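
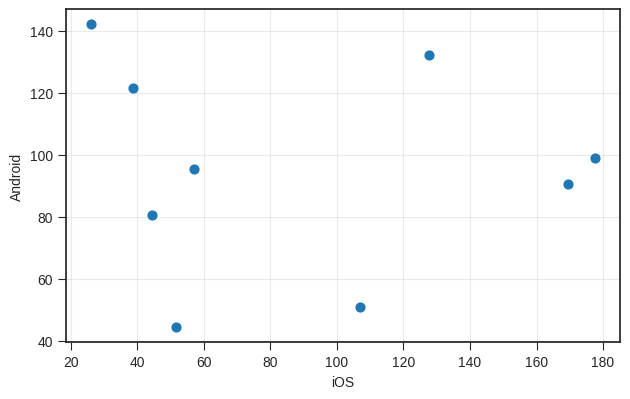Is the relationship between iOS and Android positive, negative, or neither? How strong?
no clear correlation

Points are roughly uncorrelated; weak (|r| ≈ 0.1).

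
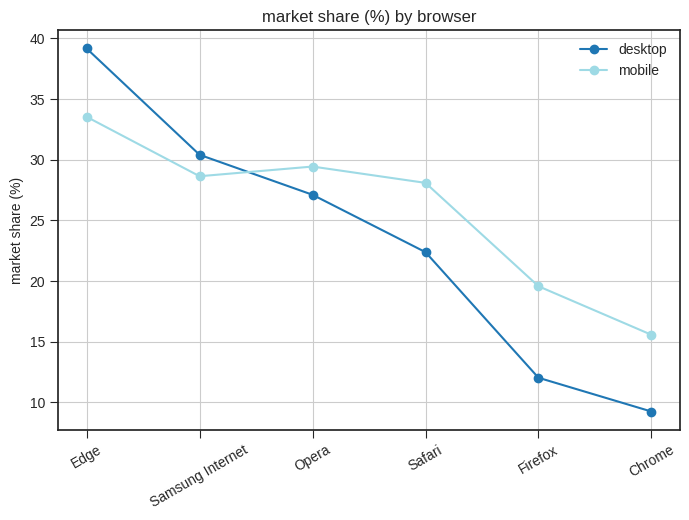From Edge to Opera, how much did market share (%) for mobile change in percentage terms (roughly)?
Edge ≈ 35, Opera ≈ 30; (30 − 35) / 35 ≈ -14.3%.

≈ -14.3%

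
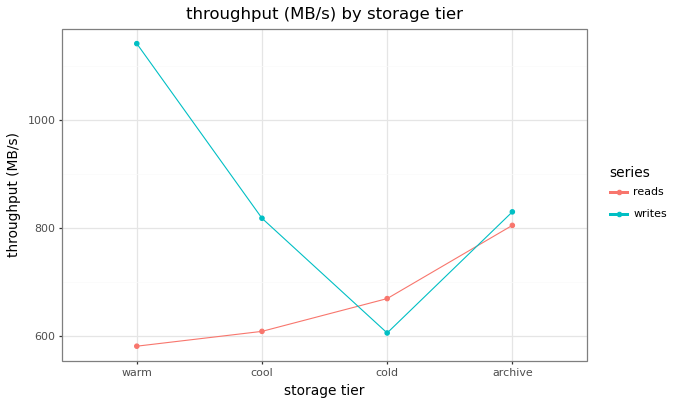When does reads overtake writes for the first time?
cold

cool: reads ≈ 600 vs writes ≈ 800 (not yet); cold: reads ≈ 650 vs writes ≈ 600 (first crossover).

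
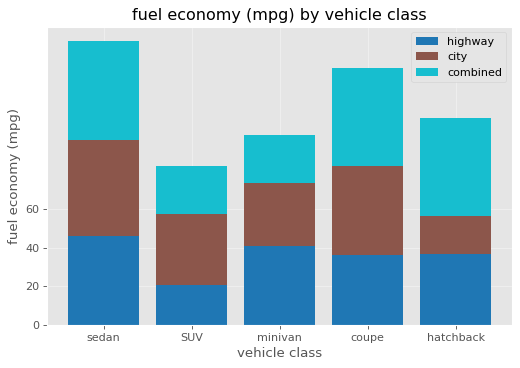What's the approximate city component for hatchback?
city top ≈ 60, bottom ≈ 40; segment ≈ 20.

≈ 20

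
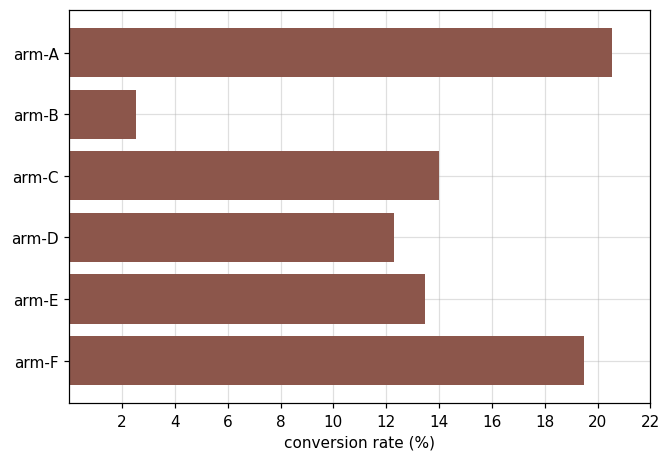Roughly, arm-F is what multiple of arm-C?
arm-F ≈ 20, arm-C ≈ 14; 20/14 ≈ 1.43.

≈ 1.43×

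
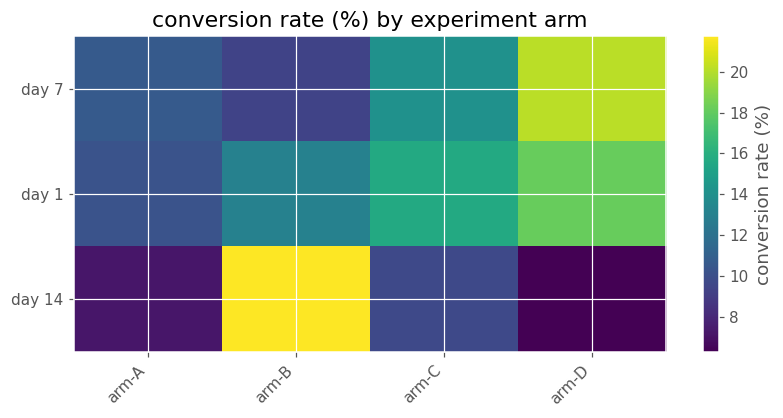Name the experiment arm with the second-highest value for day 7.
arm-C

Top 3 for day 7: arm-D ≈ 20, arm-C ≈ 14, arm-A ≈ 10.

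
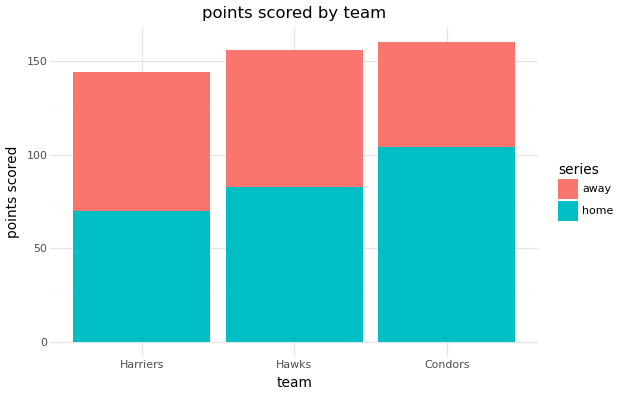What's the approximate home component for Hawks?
≈ 80

home top ≈ 80, bottom ≈ 0; segment ≈ 80.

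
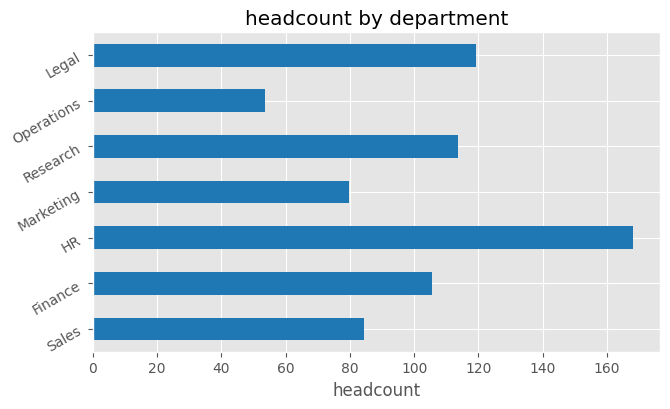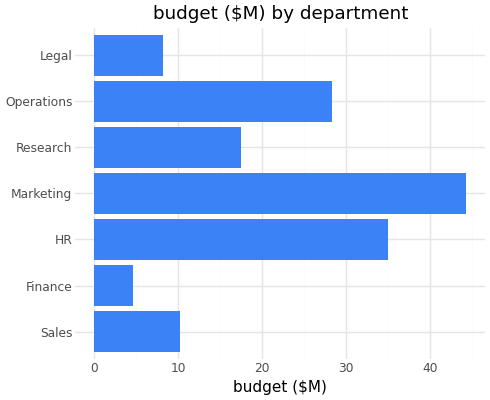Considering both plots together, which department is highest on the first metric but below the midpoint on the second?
Chart 2 median budget ($M) ≈ 20; below-median departments: Sales, Finance, Legal. Among those, Legal has the highest headcount (≈ 120).

Legal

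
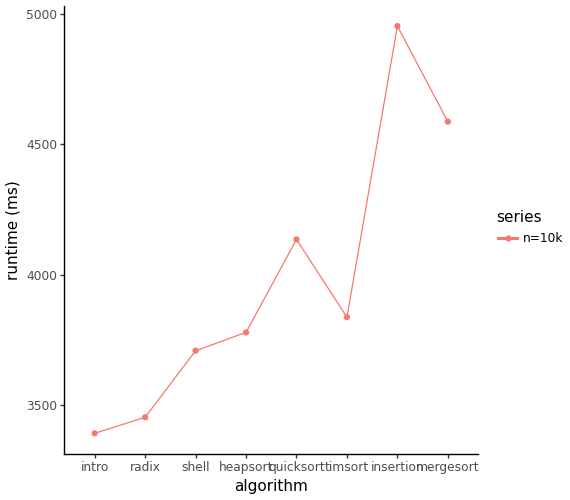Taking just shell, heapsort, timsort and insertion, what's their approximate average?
≈ 4100

(3800 + 3800 + 3800 + 5000) / 4 ≈ 4100.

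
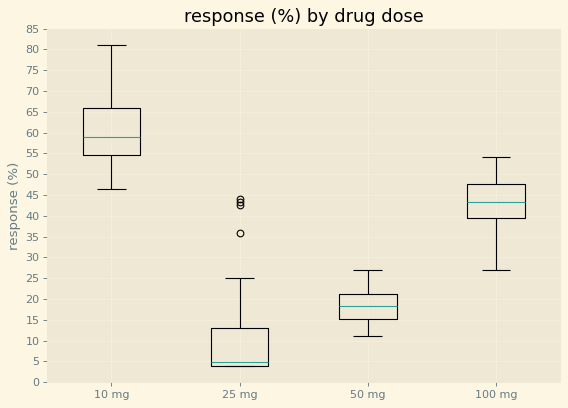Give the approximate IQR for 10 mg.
≈ 10

Q3 ≈ 65, Q1 ≈ 55; IQR ≈ 10.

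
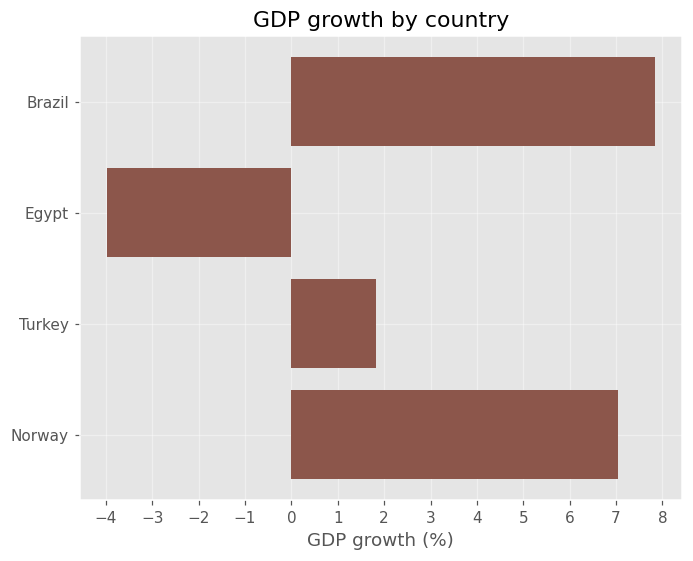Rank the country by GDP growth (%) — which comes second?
Norway

Top 3: Brazil ≈ 8, Norway ≈ 7, Turkey ≈ 2.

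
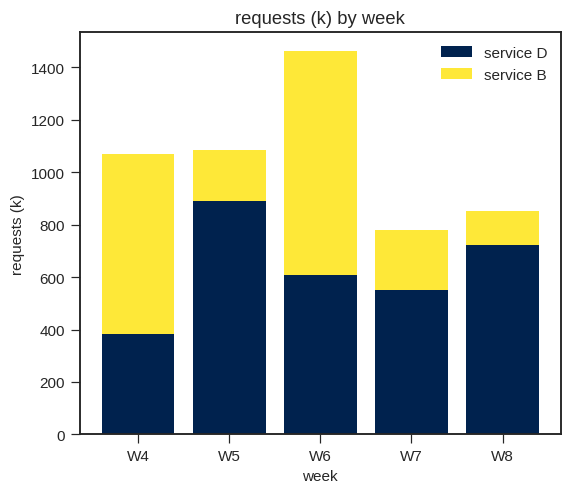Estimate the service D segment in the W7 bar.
service D top ≈ 600, bottom ≈ 0; segment ≈ 600.

≈ 600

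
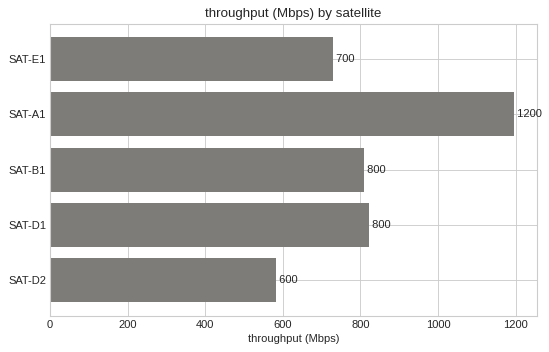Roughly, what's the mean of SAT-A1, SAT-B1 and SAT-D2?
≈ 867

(1200 + 800 + 600) / 3 ≈ 867.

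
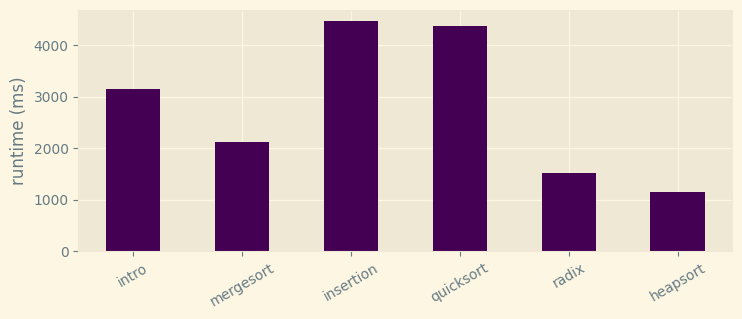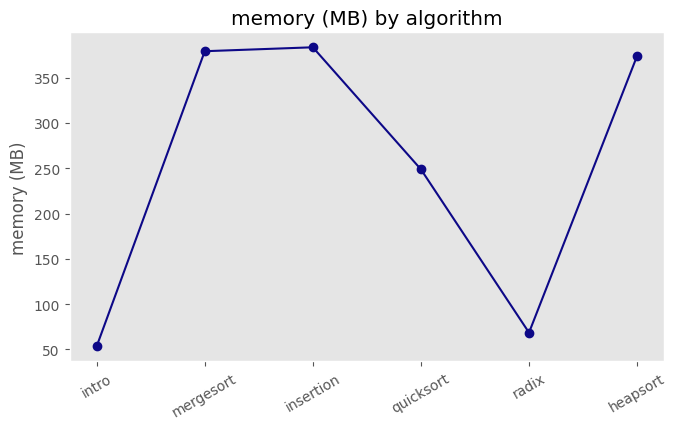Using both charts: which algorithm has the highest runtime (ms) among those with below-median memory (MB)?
Chart 2 median memory (MB) ≈ 300; below-median algorithms: intro, quicksort, radix. Among those, quicksort has the highest runtime (ms) (≈ 4500).

quicksort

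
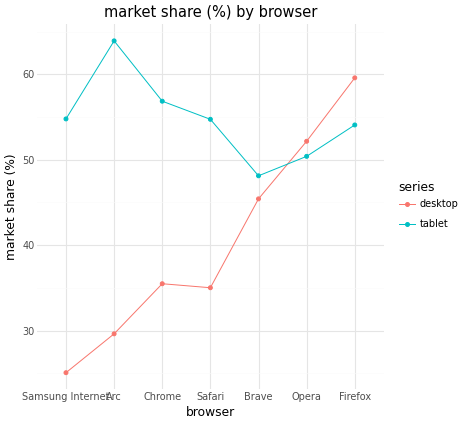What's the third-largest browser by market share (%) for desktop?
Top 4 for desktop: Firefox ≈ 60, Opera ≈ 50, Brave ≈ 45, Chrome ≈ 35.

Brave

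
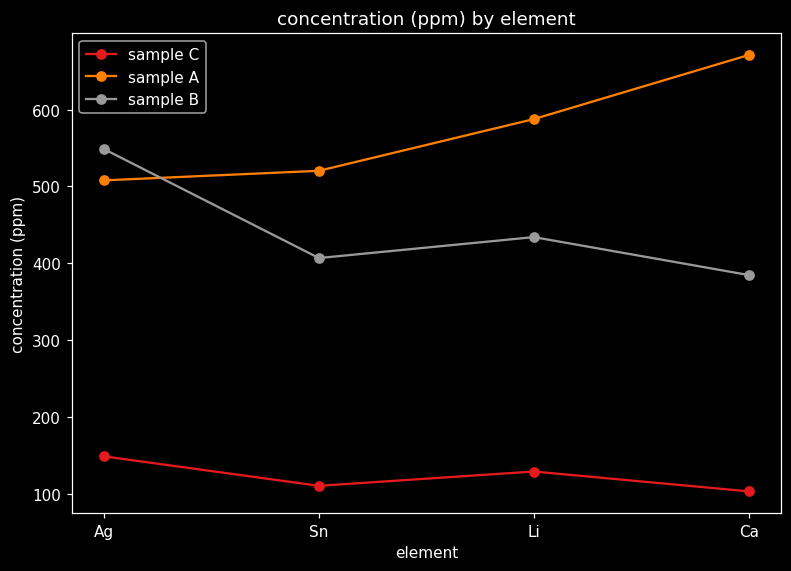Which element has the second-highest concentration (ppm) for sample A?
Top 3 for sample A: Ca ≈ 650, Li ≈ 600, Sn ≈ 500.

Li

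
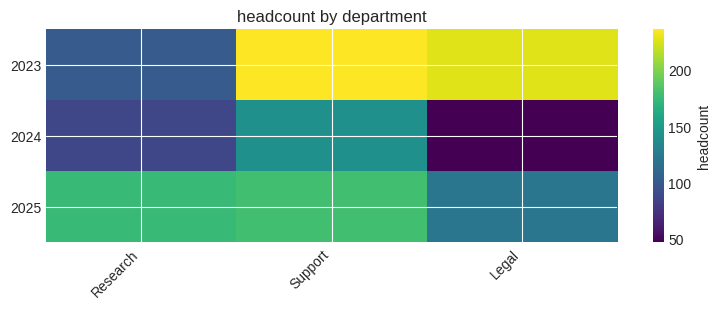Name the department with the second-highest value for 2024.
Research

Top 3 for 2024: Support ≈ 140, Research ≈ 80, Legal ≈ 40.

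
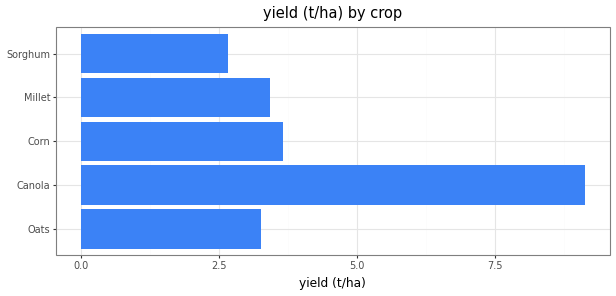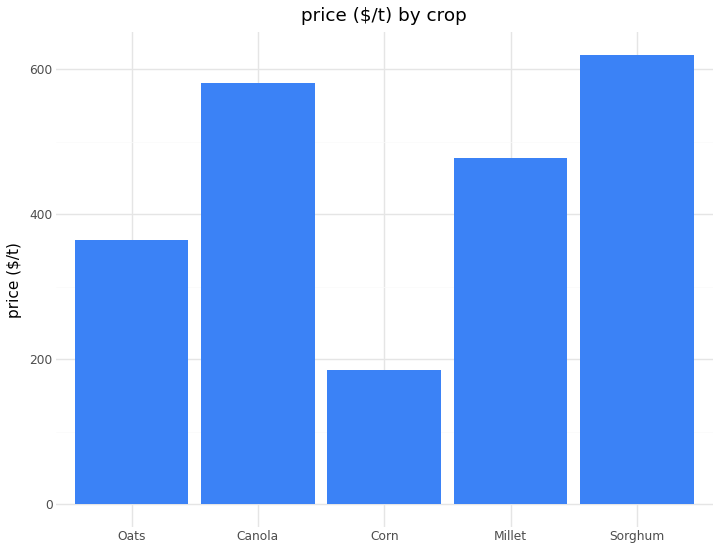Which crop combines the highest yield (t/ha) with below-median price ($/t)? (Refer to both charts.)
Chart 2 median price ($/t) ≈ 500; below-median crops: Oats, Corn. Among those, Corn has the highest yield (t/ha) (≈ 4).

Corn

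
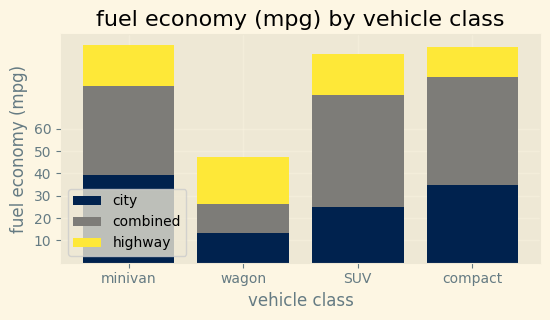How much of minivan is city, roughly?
city top ≈ 40, bottom ≈ 0; segment ≈ 40.

≈ 40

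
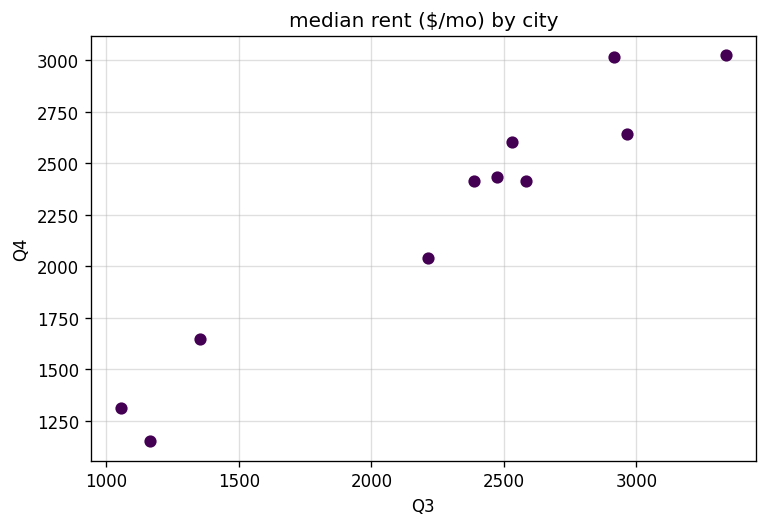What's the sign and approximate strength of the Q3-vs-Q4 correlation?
positive, strong

Points are positively correlated; strong (|r| ≈ 1.0).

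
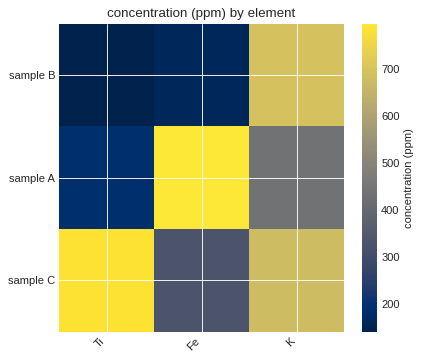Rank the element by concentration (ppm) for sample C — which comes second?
K

Top 3 for sample C: Ti ≈ 800, K ≈ 700, Fe ≈ 300.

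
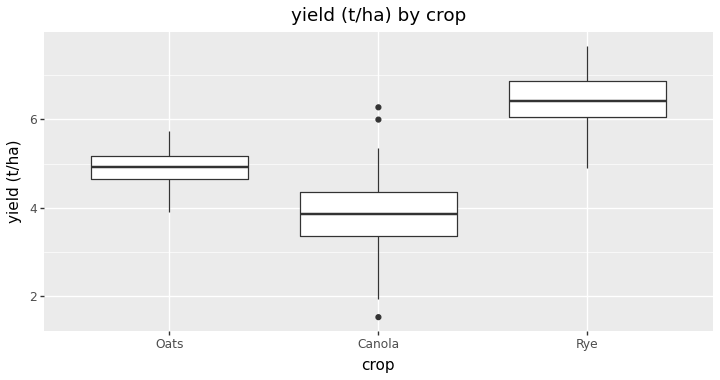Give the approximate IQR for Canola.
Q3 ≈ 4.5, Q1 ≈ 3.5; IQR ≈ 1.0.

≈ 1.0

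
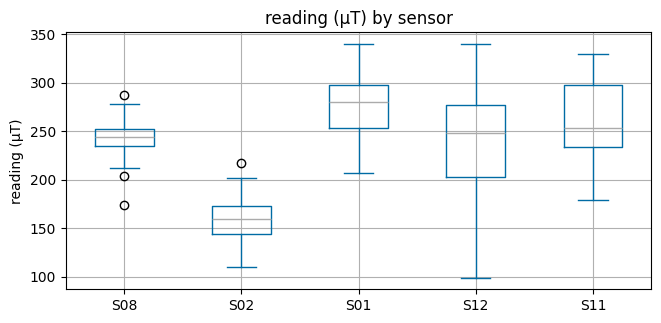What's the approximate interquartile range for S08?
≈ 20

Q3 ≈ 250, Q1 ≈ 230; IQR ≈ 20.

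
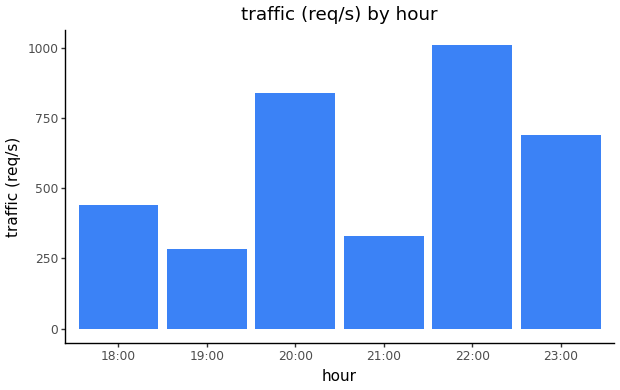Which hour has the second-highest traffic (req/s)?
Top 3: 22:00 ≈ 1000, 20:00 ≈ 800, 23:00 ≈ 700.

20:00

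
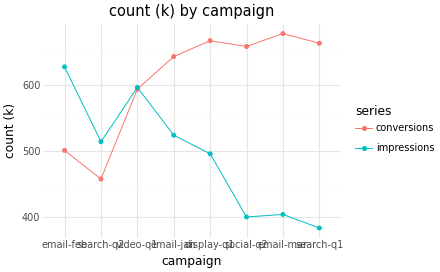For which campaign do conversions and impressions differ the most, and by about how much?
search-q1, ≈ 300 k

search-q1: conversions ≈ 675, impressions ≈ 375 → gap ≈ 300. Next-largest (email-mar) is only ≈ 275.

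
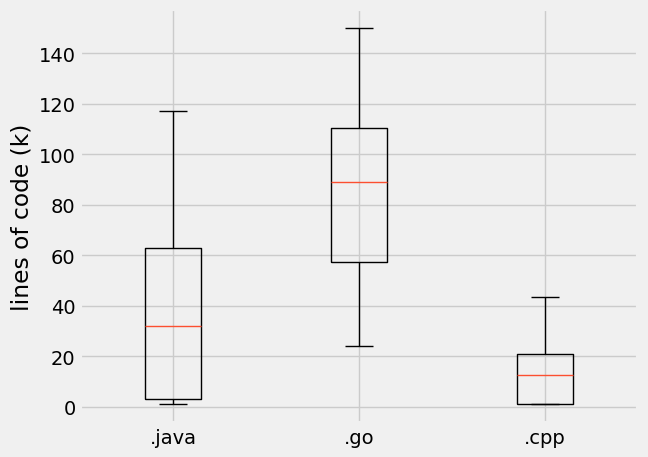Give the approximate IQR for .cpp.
≈ 20

Q3 ≈ 20, Q1 ≈ 0; IQR ≈ 20.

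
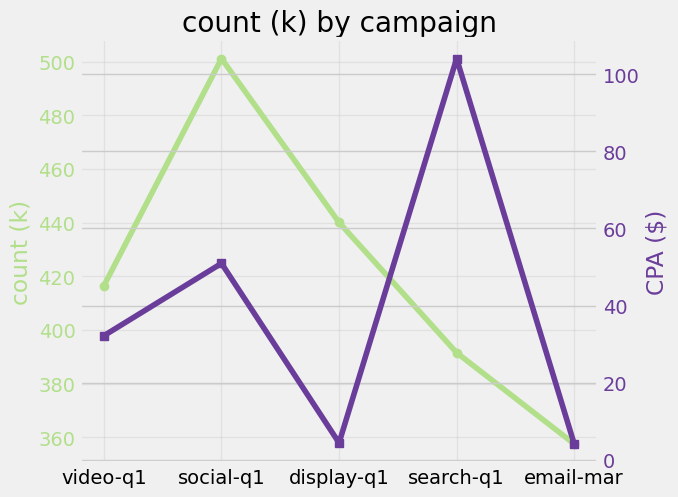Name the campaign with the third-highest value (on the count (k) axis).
video-q1

Top 4 (on the count (k) axis): social-q1 ≈ 500, display-q1 ≈ 440, video-q1 ≈ 420, search-q1 ≈ 400.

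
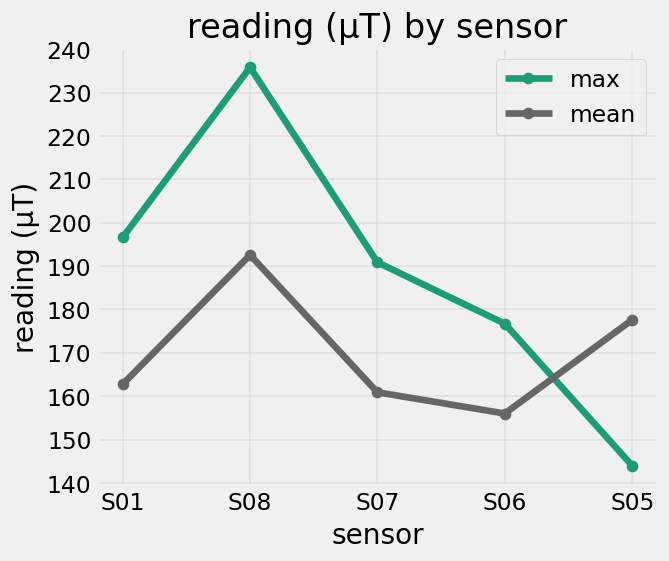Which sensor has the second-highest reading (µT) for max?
Top 3 for max: S08 ≈ 240, S01 ≈ 200, S07 ≈ 190.

S01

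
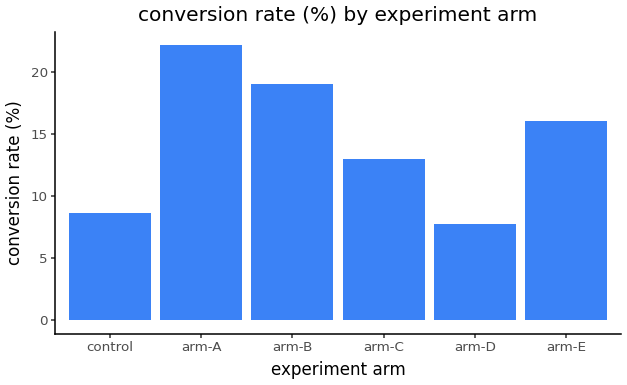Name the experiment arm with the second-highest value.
Top 3: arm-A ≈ 22, arm-B ≈ 20, arm-E ≈ 16.

arm-B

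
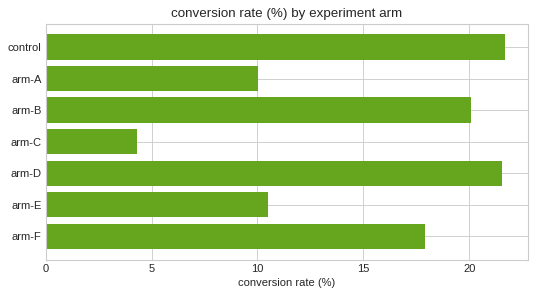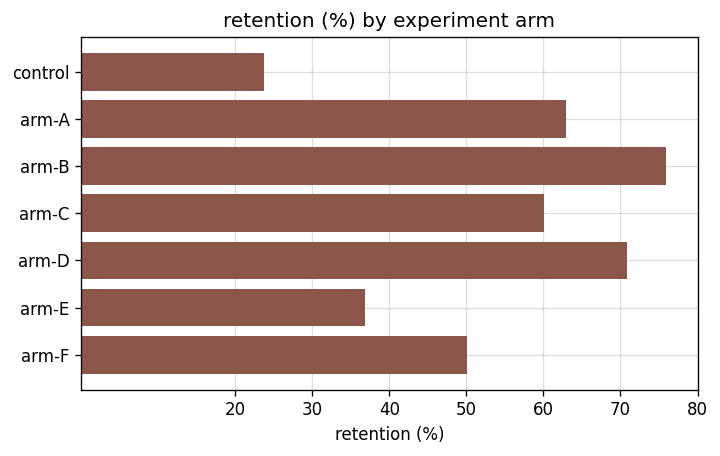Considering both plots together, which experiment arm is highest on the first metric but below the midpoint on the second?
control

Chart 2 median retention (%) ≈ 60; below-median experiment arms: control, arm-E, arm-F. Among those, control has the highest conversion rate (%) (≈ 22).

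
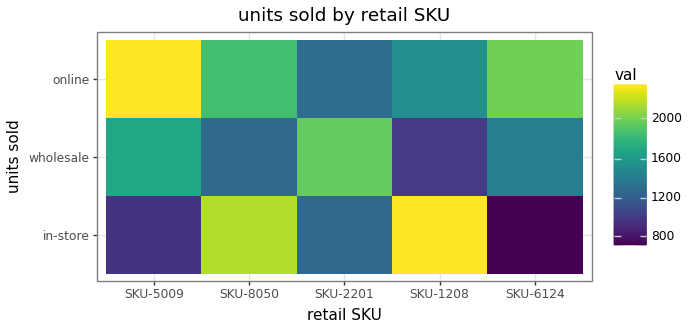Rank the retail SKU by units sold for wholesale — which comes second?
SKU-5009

Top 3 for wholesale: SKU-2201 ≈ 2000, SKU-5009 ≈ 1600, SKU-6124 ≈ 1400.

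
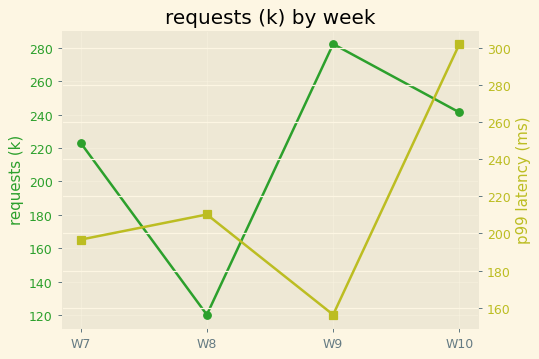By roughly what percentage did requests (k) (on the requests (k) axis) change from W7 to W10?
W7 ≈ 220, W10 ≈ 240; (240 − 220) / 220 ≈ +9.1%.

≈ +9.1%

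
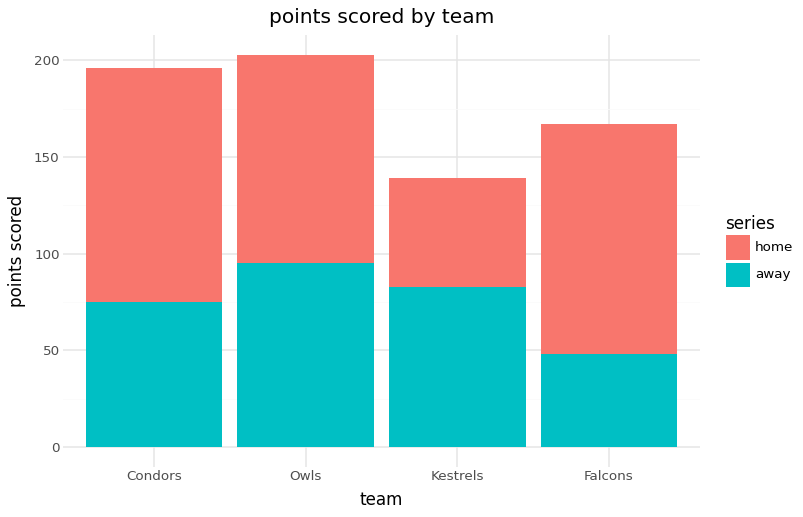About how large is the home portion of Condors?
≈ 120

home top ≈ 200, bottom ≈ 80; segment ≈ 120.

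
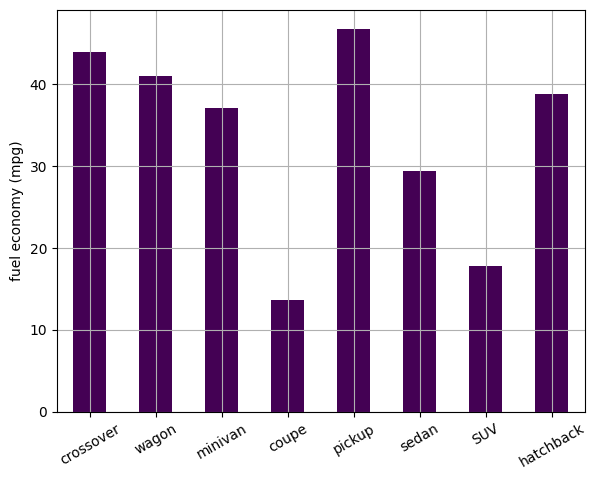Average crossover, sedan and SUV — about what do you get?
≈ 32

(45 + 30 + 20) / 3 ≈ 32.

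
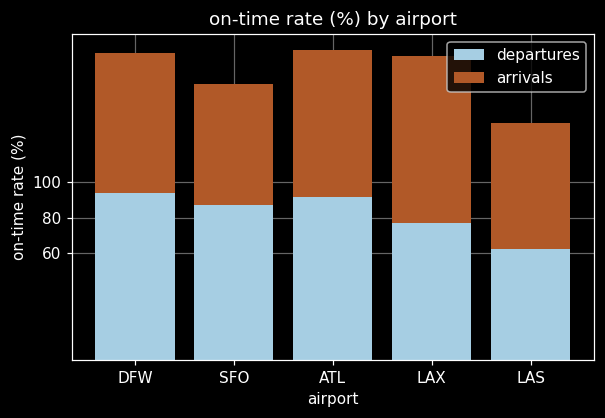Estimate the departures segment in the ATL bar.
departures top ≈ 100, bottom ≈ 0; segment ≈ 100.

≈ 100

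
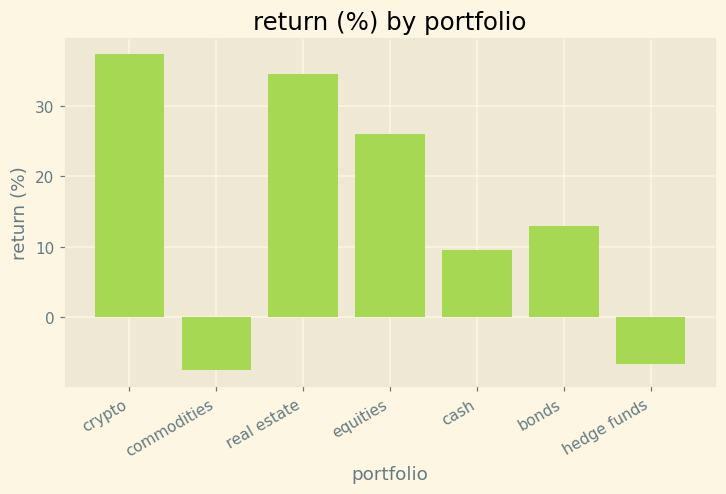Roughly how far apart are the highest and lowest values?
Max crypto ≈ 35, min commodities ≈ -10; range ≈ 45.

≈ 45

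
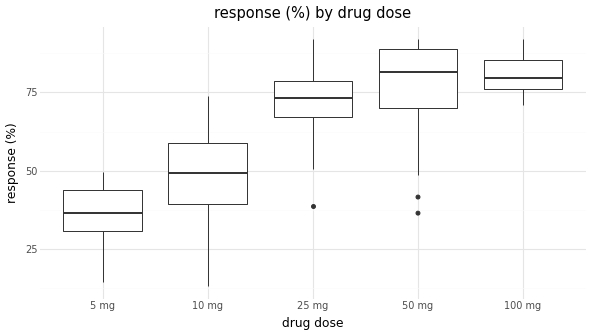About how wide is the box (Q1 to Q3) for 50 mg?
Q3 ≈ 90, Q1 ≈ 70; IQR ≈ 20.

≈ 20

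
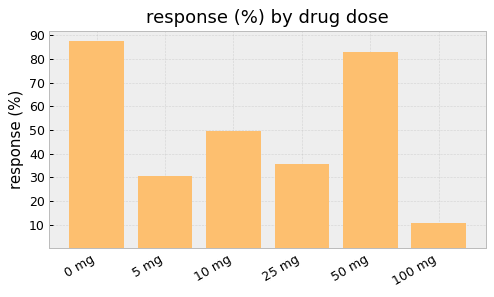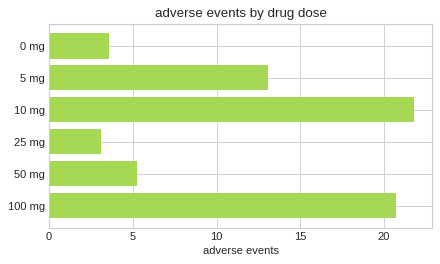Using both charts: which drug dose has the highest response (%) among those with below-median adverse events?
Chart 2 median adverse events ≈ 10; below-median drug doses: 0 mg, 25 mg, 50 mg. Among those, 0 mg has the highest response (%) (≈ 90).

0 mg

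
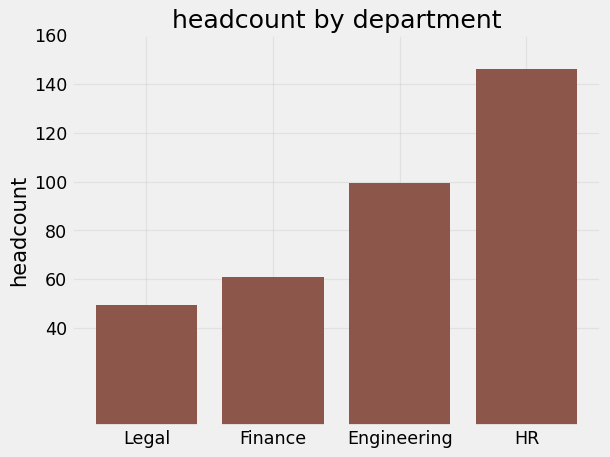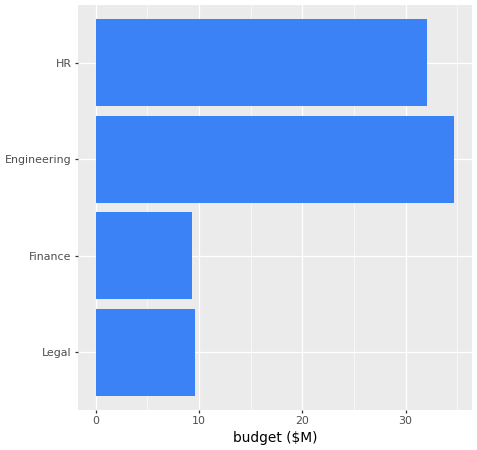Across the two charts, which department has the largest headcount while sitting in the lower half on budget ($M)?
Chart 2 median budget ($M) ≈ 20; below-median departments: Legal, Finance. Among those, Finance has the highest headcount (≈ 60).

Finance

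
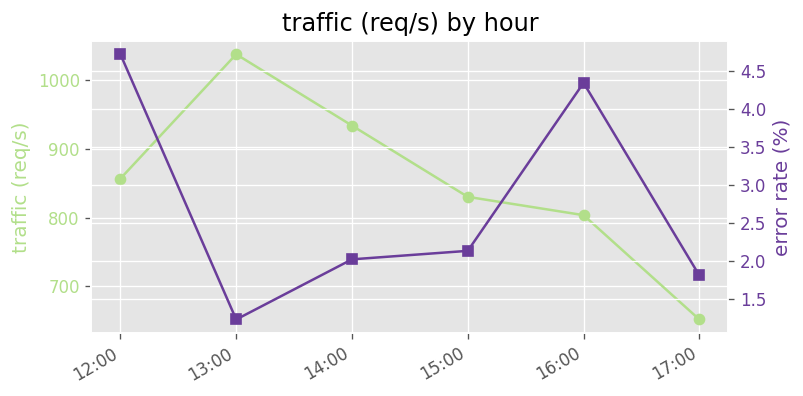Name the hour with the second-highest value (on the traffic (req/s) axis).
14:00

Top 3 (on the traffic (req/s) axis): 13:00 ≈ 1050, 14:00 ≈ 950, 12:00 ≈ 850.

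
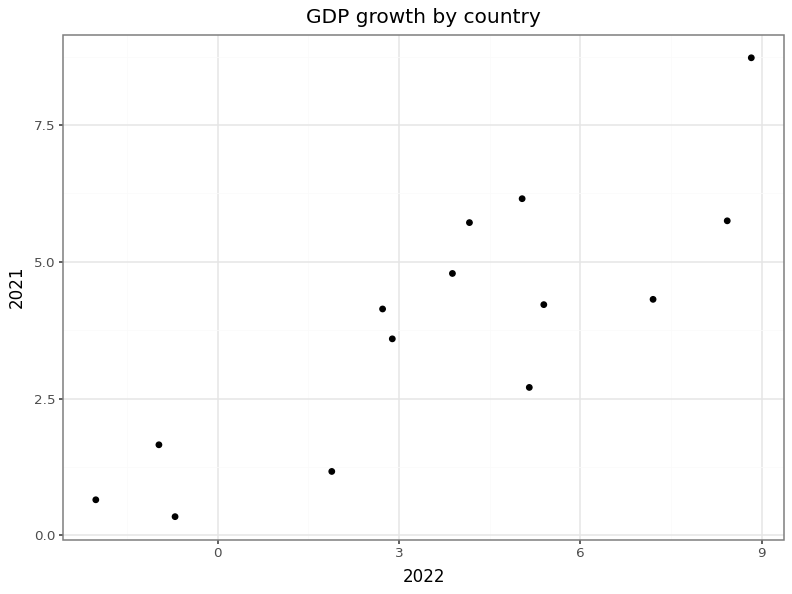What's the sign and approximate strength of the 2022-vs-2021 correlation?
Points are positively correlated; strong (|r| ≈ 0.8).

positive, strong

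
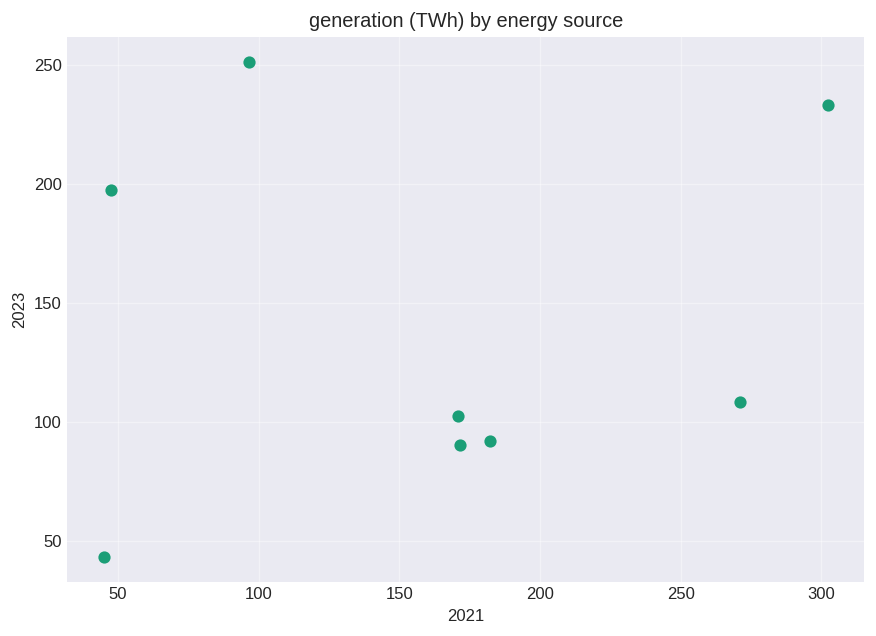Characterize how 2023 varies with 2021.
no clear correlation

Points are roughly uncorrelated; weak (|r| ≈ 0.1).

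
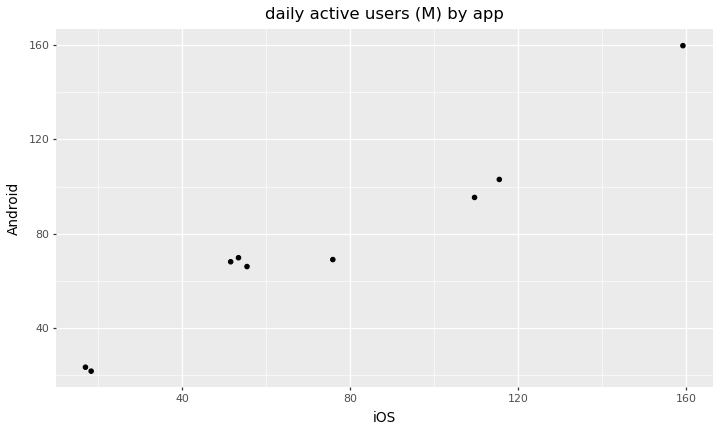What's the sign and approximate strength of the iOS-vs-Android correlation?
positive, strong

Points are positively correlated; strong (|r| ≈ 1.0).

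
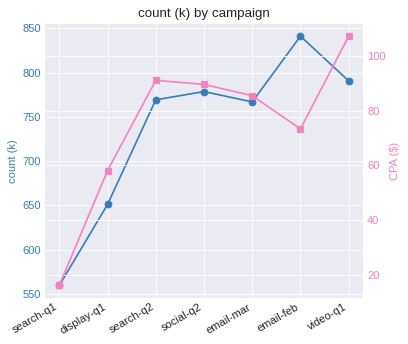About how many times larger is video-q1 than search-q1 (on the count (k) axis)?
video-q1 ≈ 800, search-q1 ≈ 550; 800/550 ≈ 1.45.

≈ 1.45×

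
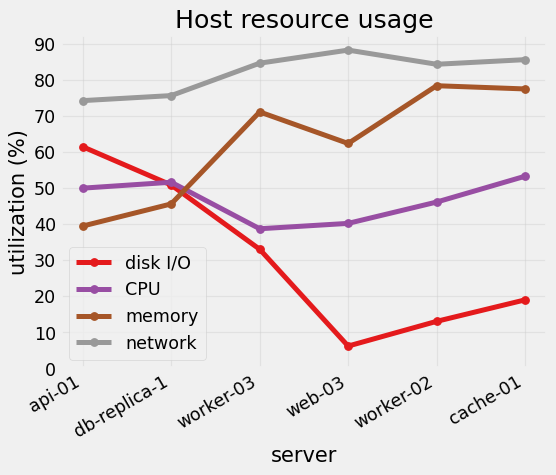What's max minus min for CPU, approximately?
≈ 10

Max cache-01 ≈ 50, min worker-03 ≈ 40; range ≈ 10.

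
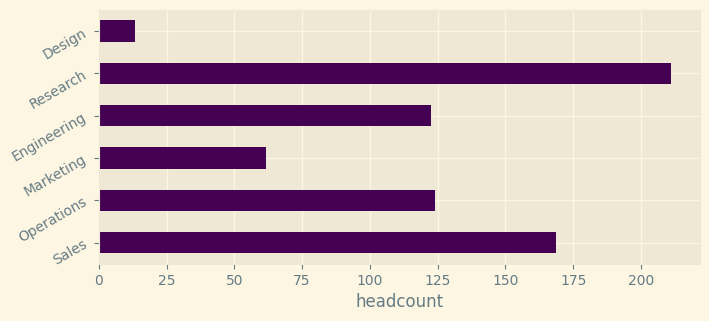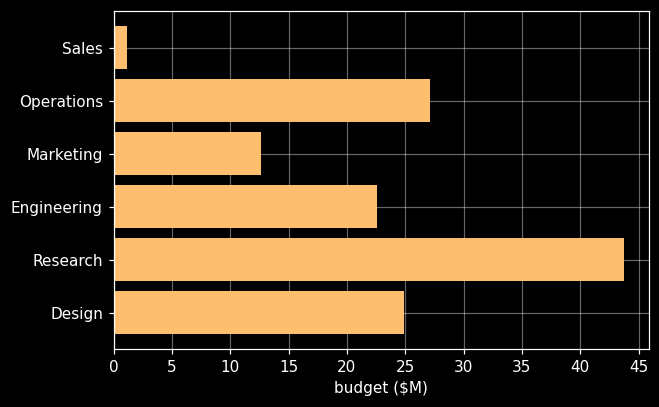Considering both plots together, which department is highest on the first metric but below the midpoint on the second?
Chart 2 median budget ($M) ≈ 25; below-median departments: Sales, Marketing, Engineering. Among those, Sales has the highest headcount (≈ 160).

Sales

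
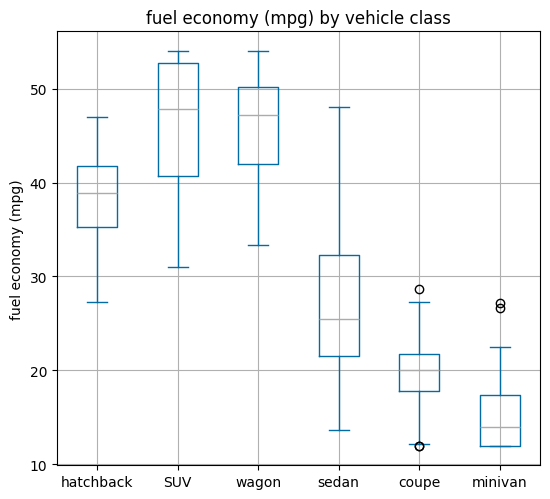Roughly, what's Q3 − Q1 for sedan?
≈ 10

Q3 ≈ 30, Q1 ≈ 20; IQR ≈ 10.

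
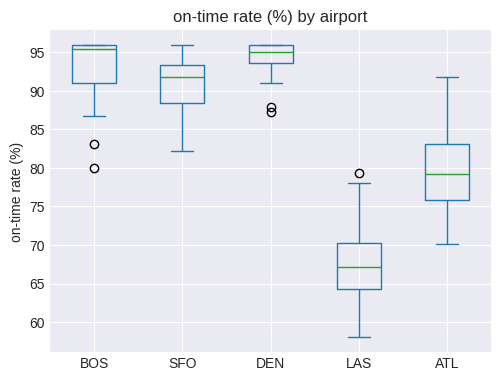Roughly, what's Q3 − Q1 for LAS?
≈ 5

Q3 ≈ 70, Q1 ≈ 65; IQR ≈ 5.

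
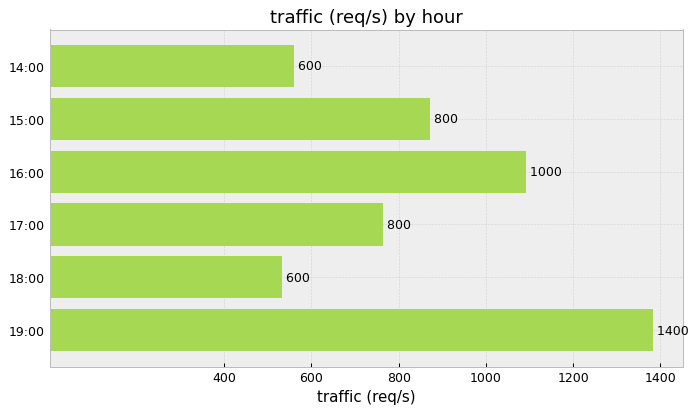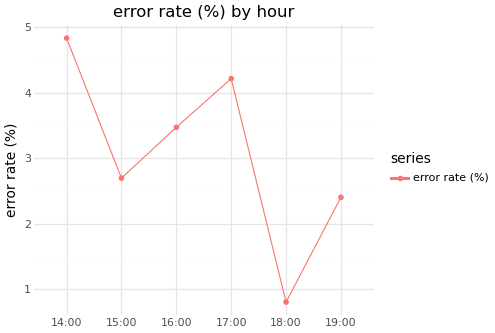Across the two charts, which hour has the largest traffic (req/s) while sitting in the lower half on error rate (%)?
Chart 2 median error rate (%) ≈ 3; below-median hours: 15:00, 18:00, 19:00. Among those, 19:00 has the highest traffic (req/s) (≈ 1400).

19:00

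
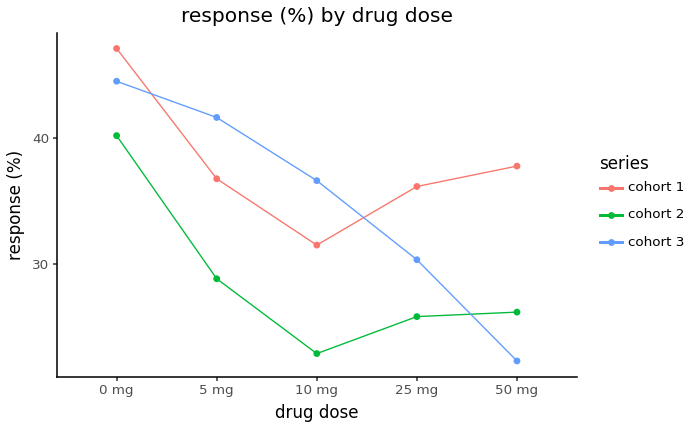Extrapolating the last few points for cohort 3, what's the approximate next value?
Last three: 35, 30, 20 → slope ≈ -7.5/step → next ≈ 12.5.

≈ 12.5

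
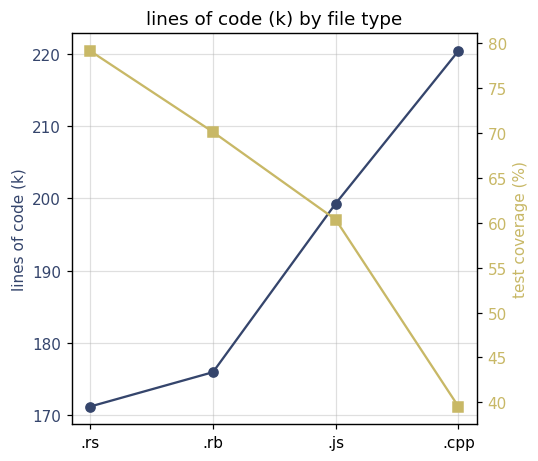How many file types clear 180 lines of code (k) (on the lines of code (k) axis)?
2

Above 180: .js, .cpp.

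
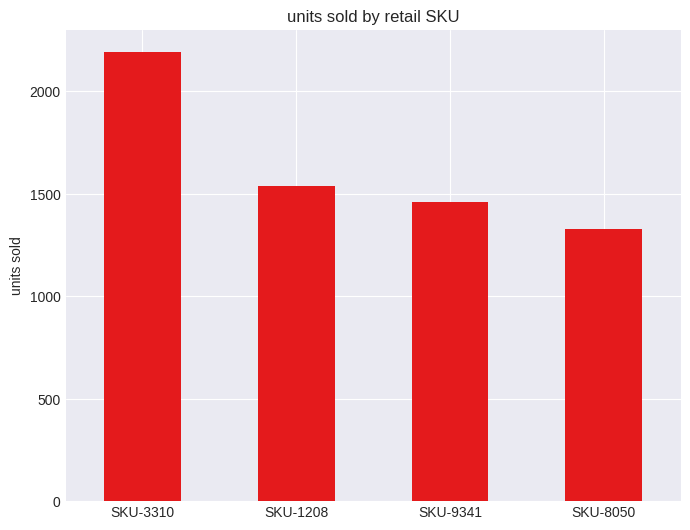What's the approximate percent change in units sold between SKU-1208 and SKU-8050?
≈ -12.5%

SKU-1208 ≈ 1600, SKU-8050 ≈ 1400; (1400 − 1600) / 1600 ≈ -12.5%.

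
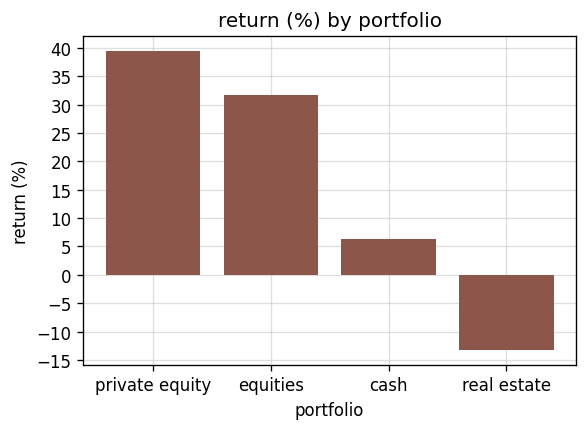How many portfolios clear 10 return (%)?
Above 10: private equity, equities.

2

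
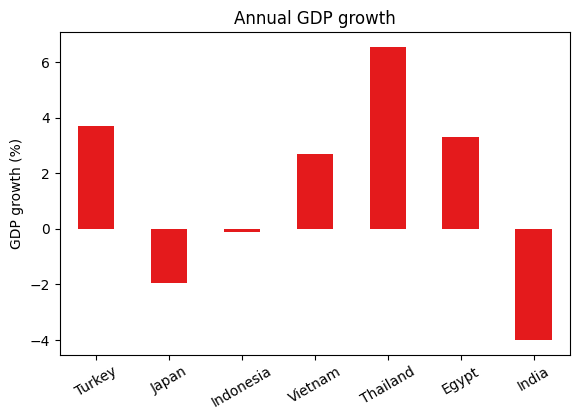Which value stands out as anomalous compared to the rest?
India ≈ -4; the rest sit between ≈ -2 and ≈ 7.

India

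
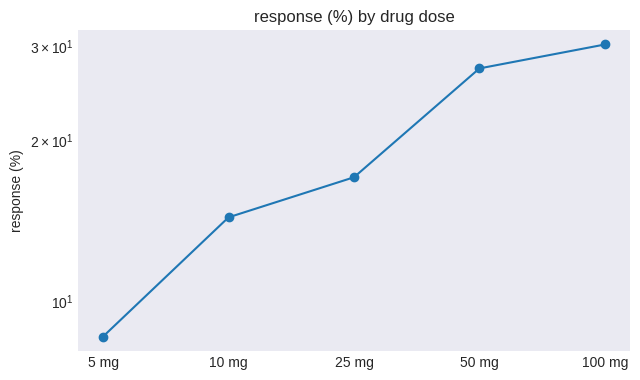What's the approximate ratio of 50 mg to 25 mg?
50 mg ≈ 28, 25 mg ≈ 18; 28/18 ≈ 1.56.

≈ 1.56×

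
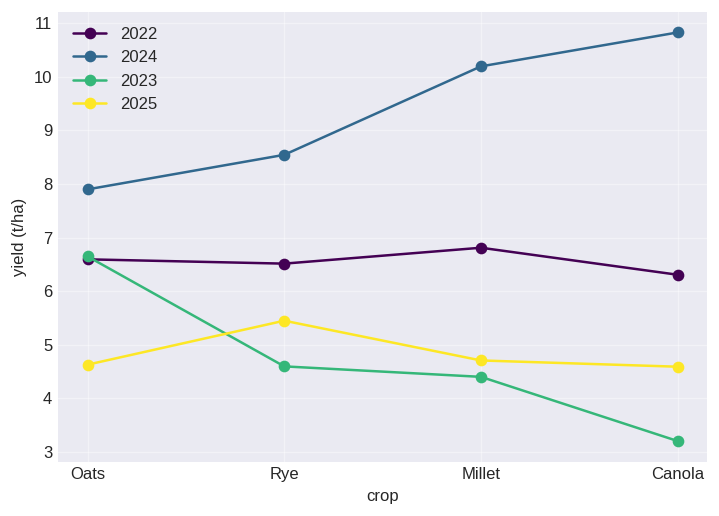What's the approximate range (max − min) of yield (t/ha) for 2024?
Max Canola ≈ 11, min Oats ≈ 8; range ≈ 3.

≈ 3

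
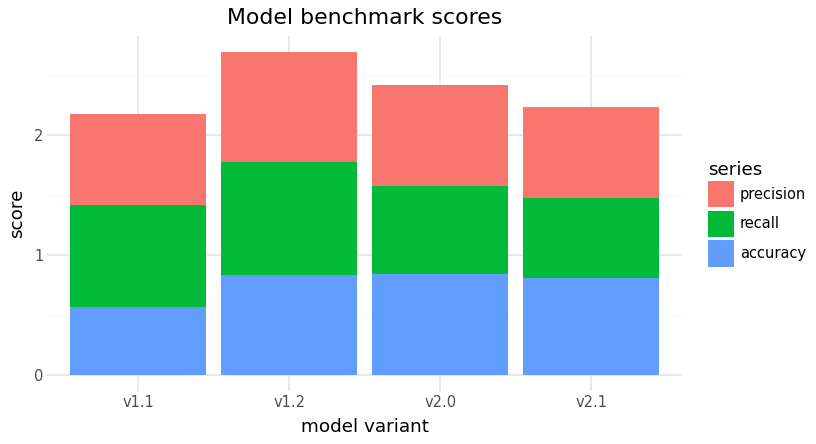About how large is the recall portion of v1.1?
recall top ≈ 1.5, bottom ≈ 0.5; segment ≈ 1.0.

≈ 1.0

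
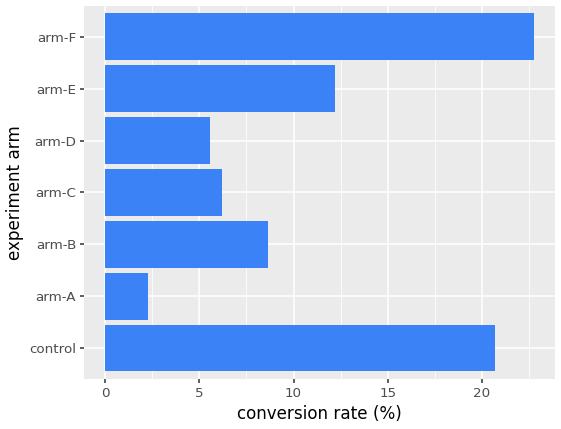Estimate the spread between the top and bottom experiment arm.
Max arm-F ≈ 22, min arm-A ≈ 2; range ≈ 20.

≈ 20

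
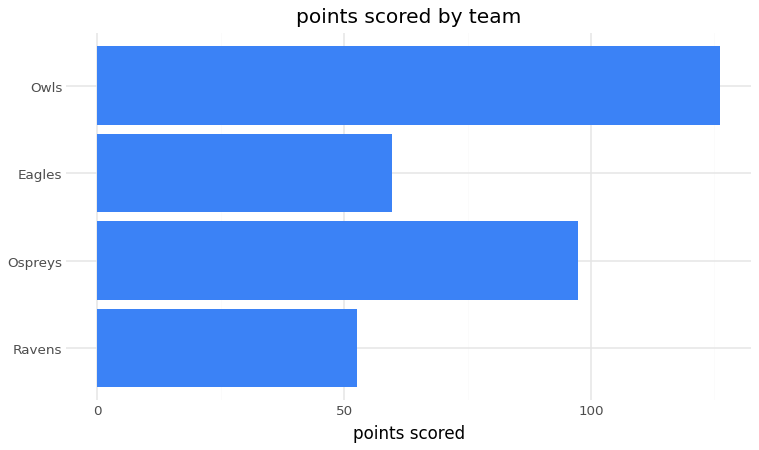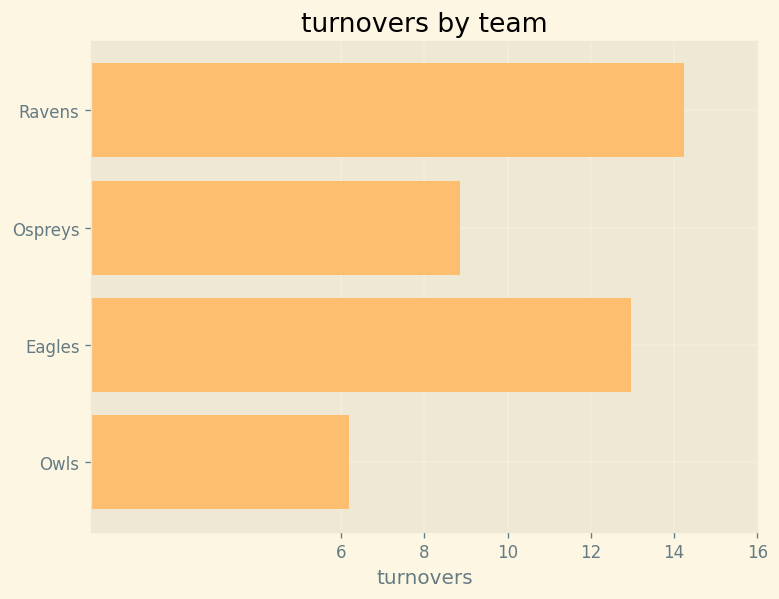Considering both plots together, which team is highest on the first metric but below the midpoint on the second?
Owls

Chart 2 median turnovers ≈ 10; below-median teams: Ospreys, Owls. Among those, Owls has the highest points scored (≈ 120).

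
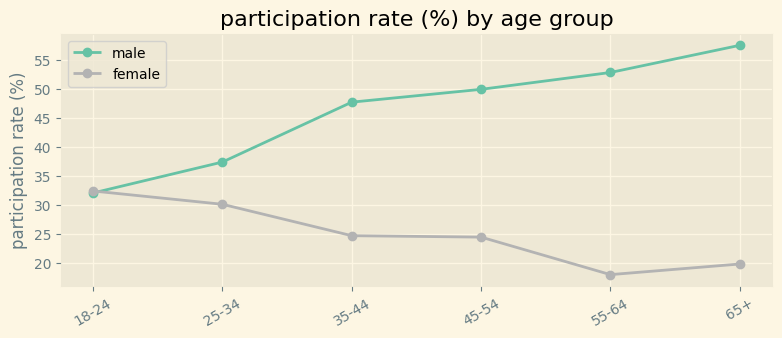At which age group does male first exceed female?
25-34

18-24: male ≈ 30 vs female ≈ 30 (not yet); 25-34: male ≈ 35 vs female ≈ 30 (first crossover).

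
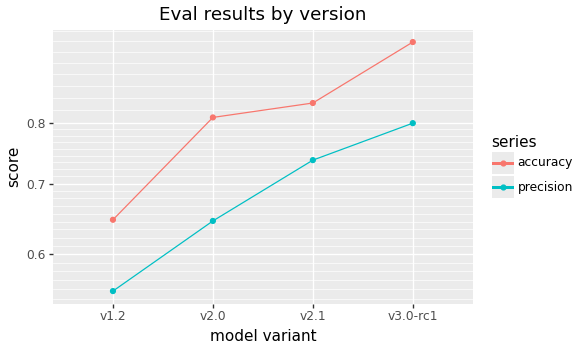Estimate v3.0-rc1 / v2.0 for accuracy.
≈ 1.19×

v3.0-rc1 ≈ 0.95, v2.0 ≈ 0.80; 0.95/0.80 ≈ 1.19.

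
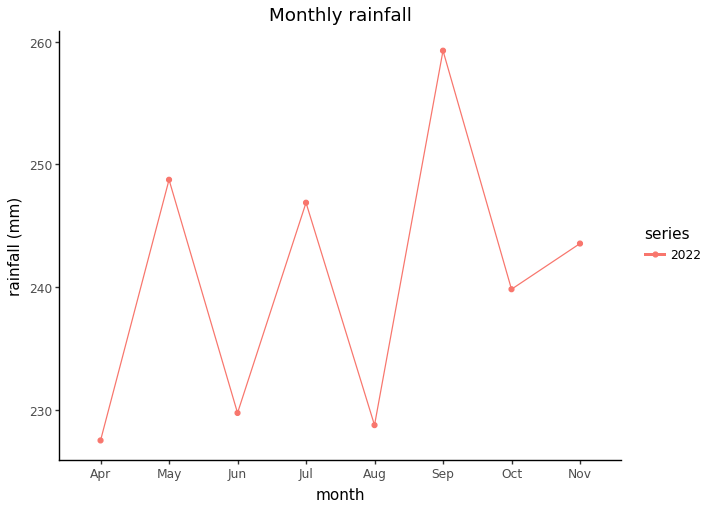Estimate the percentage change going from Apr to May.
≈ +11.1%

Apr ≈ 225, May ≈ 250; (250 − 225) / 225 ≈ +11.1%.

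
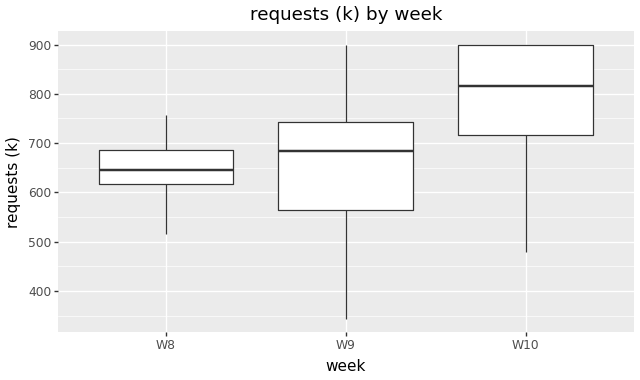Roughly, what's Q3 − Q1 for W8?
Q3 ≈ 680, Q1 ≈ 620; IQR ≈ 60.

≈ 60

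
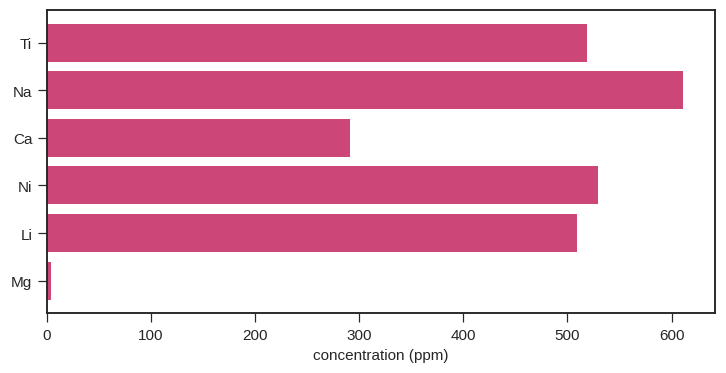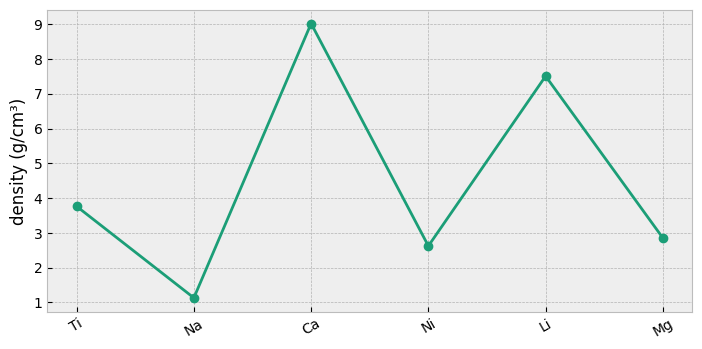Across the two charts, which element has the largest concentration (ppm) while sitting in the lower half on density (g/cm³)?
Na

Chart 2 median density (g/cm³) ≈ 3; below-median elements: Na, Ni, Mg. Among those, Na has the highest concentration (ppm) (≈ 600).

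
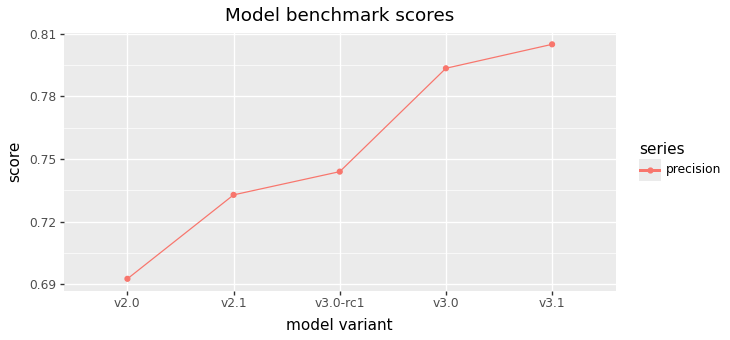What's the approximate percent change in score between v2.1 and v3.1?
v2.1 ≈ 0.73, v3.1 ≈ 0.80; (0.80 − 0.73) / 0.73 ≈ +9.6%.

≈ +9.6%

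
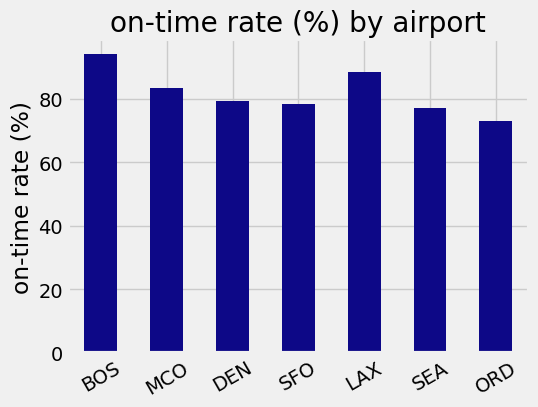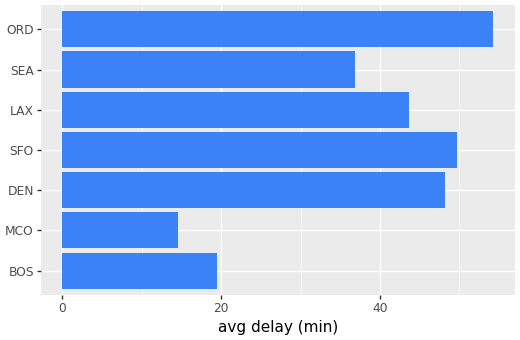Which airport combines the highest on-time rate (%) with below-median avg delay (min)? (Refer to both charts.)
Chart 2 median avg delay (min) ≈ 45; below-median airports: BOS, MCO, SEA. Among those, BOS has the highest on-time rate (%) (≈ 90).

BOS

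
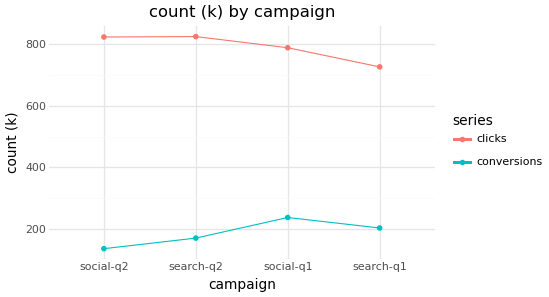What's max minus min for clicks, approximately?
Max search-q2 ≈ 800, min search-q1 ≈ 700; range ≈ 100.

≈ 100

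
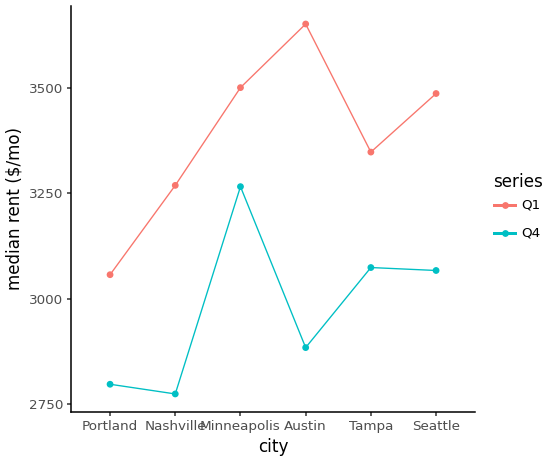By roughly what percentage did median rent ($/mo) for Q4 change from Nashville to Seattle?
≈ +10.7%

Nashville ≈ 2800, Seattle ≈ 3100; (3100 − 2800) / 2800 ≈ +10.7%.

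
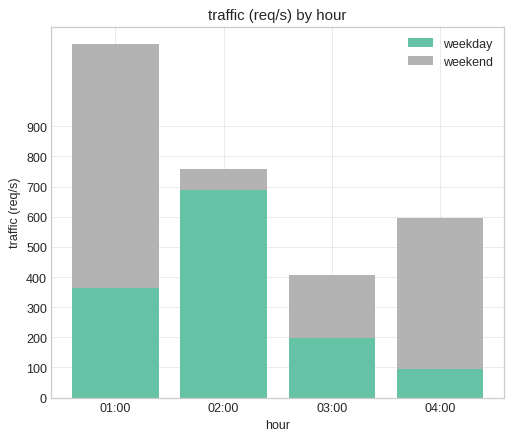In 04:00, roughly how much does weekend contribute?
≈ 500

weekend top ≈ 600, bottom ≈ 100; segment ≈ 500.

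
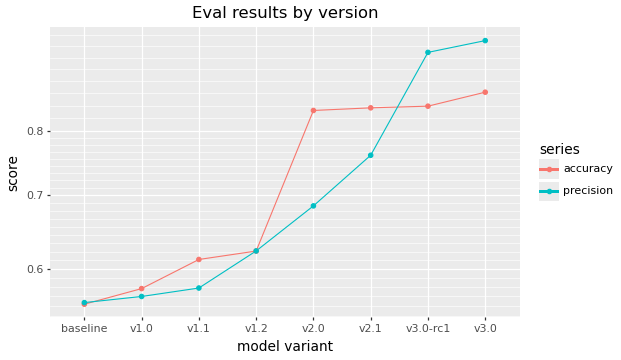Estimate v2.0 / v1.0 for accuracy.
≈ 1.42×

v2.0 ≈ 0.85, v1.0 ≈ 0.60; 0.85/0.60 ≈ 1.42.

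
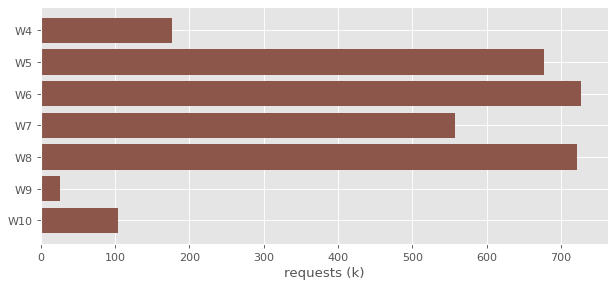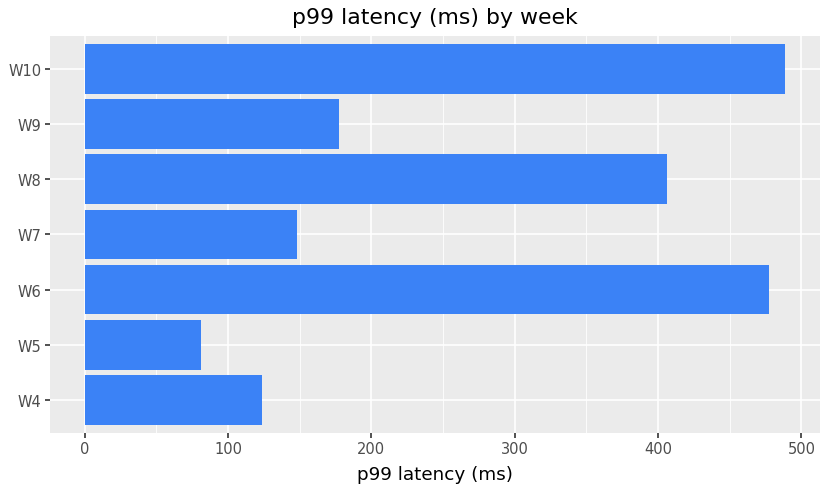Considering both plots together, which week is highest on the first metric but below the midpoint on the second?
W5

Chart 2 median p99 latency (ms) ≈ 200; below-median weeks: W4, W5, W7. Among those, W5 has the highest requests (k) (≈ 700).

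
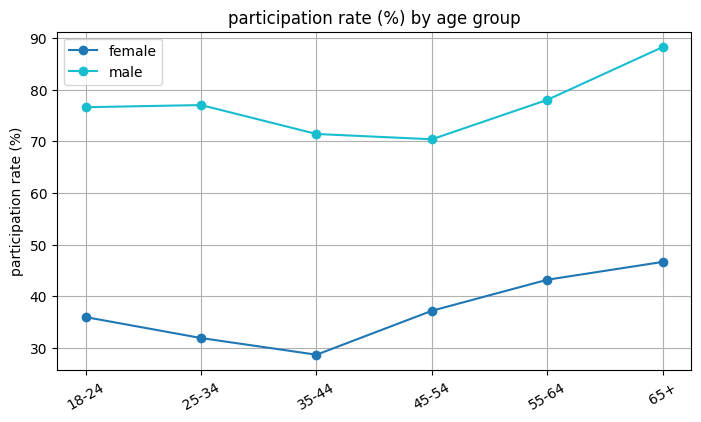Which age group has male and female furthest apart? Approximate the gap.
25-34, ≈ 45 %

25-34: male ≈ 75, female ≈ 30 → gap ≈ 45. Next-largest (35-44) is only ≈ 40.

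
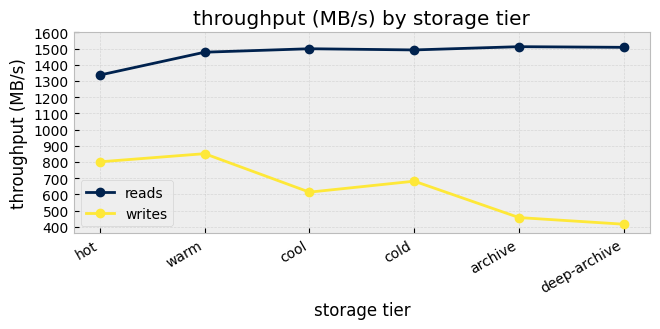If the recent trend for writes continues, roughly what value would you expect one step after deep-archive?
Last three: 700, 500, 400 → slope ≈ -150/step → next ≈ 250.

≈ 250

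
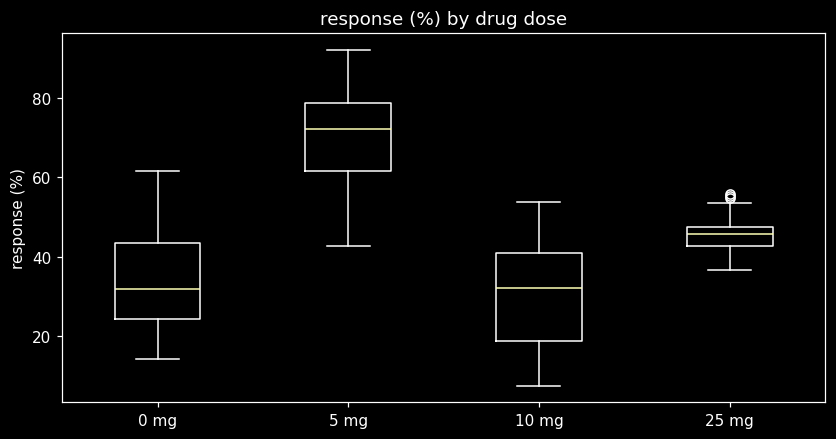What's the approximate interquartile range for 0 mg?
Q3 ≈ 45, Q1 ≈ 25; IQR ≈ 20.

≈ 20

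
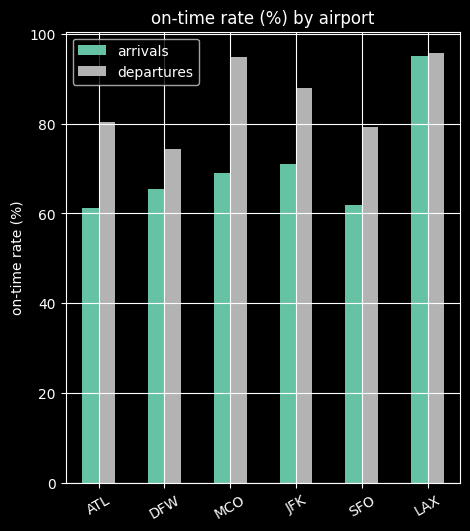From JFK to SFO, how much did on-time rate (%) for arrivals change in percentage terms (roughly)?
≈ -14.3%

JFK ≈ 70, SFO ≈ 60; (60 − 70) / 70 ≈ -14.3%.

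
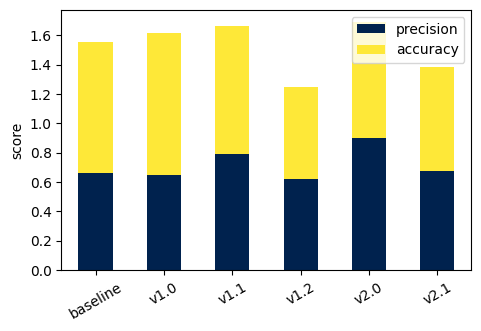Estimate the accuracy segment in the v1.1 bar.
accuracy top ≈ 1.6, bottom ≈ 0.8; segment ≈ 0.8.

≈ 0.8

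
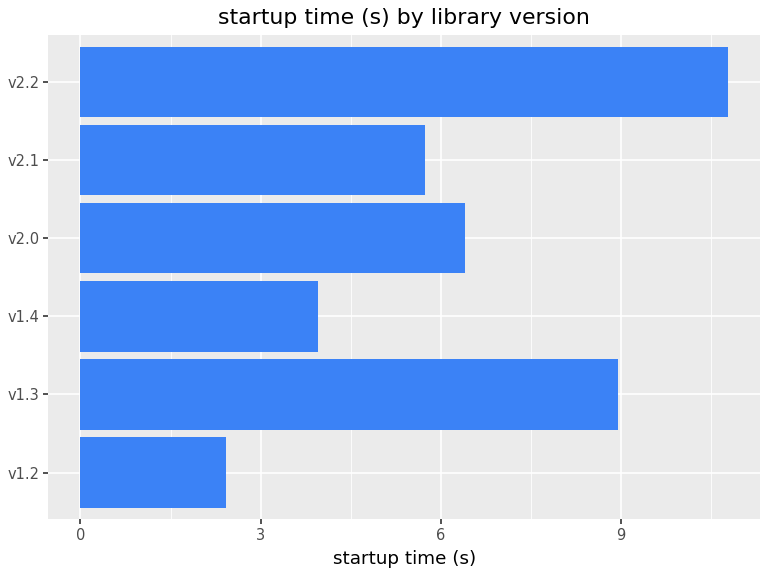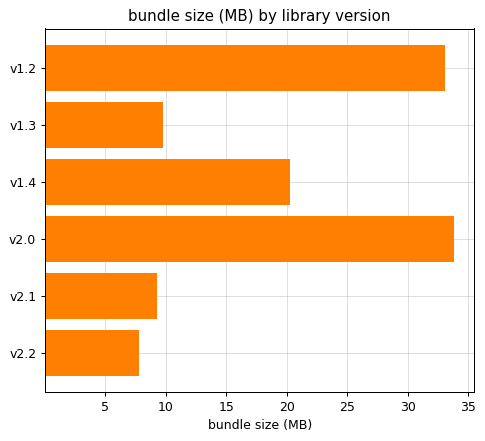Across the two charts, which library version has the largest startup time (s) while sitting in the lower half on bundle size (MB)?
Chart 2 median bundle size (MB) ≈ 15; below-median library versions: v1.3, v2.1, v2.2. Among those, v2.2 has the highest startup time (s) (≈ 11).

v2.2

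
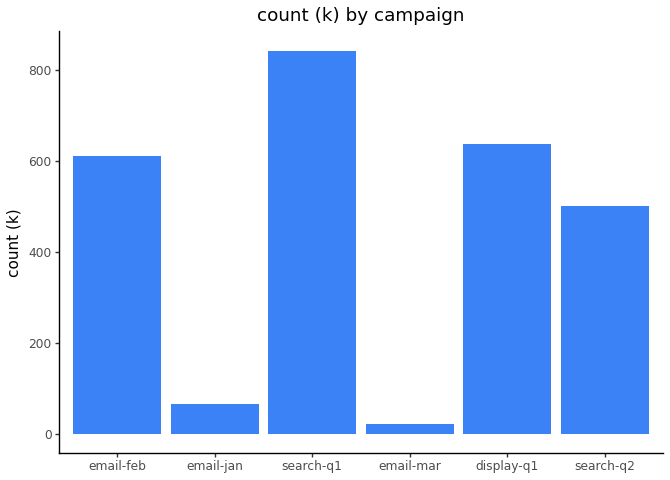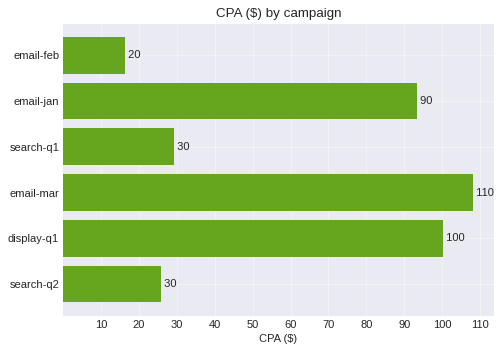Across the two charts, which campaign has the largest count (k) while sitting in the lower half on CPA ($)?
Chart 2 median CPA ($) ≈ 60; below-median campaigns: email-feb, search-q1, search-q2. Among those, search-q1 has the highest count (k) (≈ 800).

search-q1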